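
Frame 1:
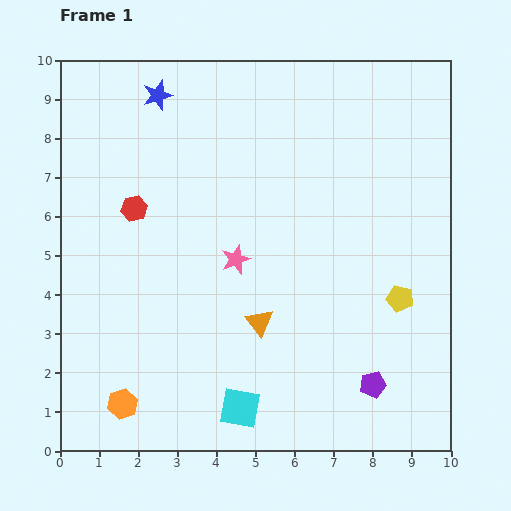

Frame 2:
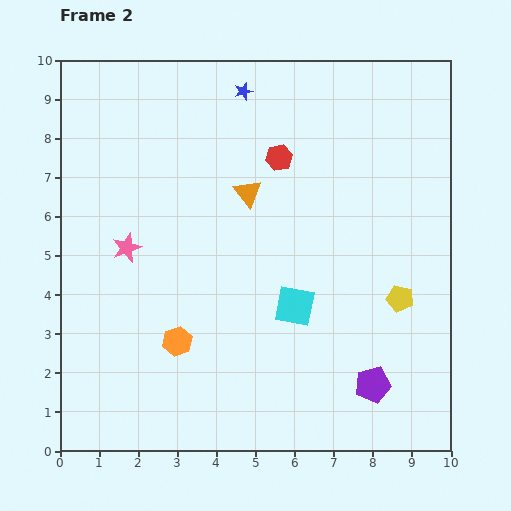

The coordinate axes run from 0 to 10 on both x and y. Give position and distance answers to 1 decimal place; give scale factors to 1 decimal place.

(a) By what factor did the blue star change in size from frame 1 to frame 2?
0.6×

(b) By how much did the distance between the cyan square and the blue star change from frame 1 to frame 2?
-2.6

Distance in frame 1: 8.3. Distance in frame 2: 5.7.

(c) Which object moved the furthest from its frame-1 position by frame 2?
the red hexagon

(moved 3.9; next 3.3)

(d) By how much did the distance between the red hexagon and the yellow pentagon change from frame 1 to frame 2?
-2.4

Distance in frame 1: 7.2. Distance in frame 2: 4.8.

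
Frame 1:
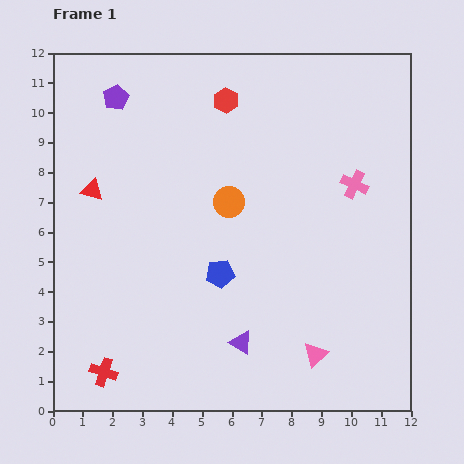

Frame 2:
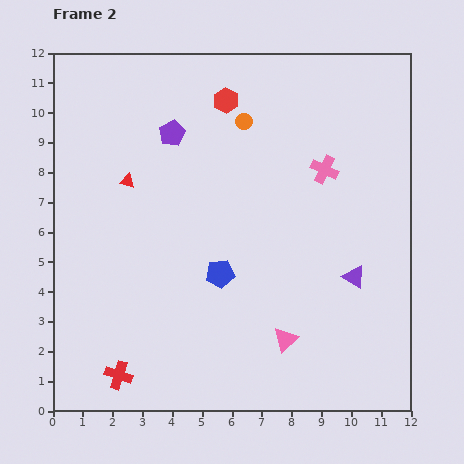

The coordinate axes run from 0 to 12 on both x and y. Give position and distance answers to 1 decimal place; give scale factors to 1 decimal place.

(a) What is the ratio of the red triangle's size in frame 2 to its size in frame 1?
0.7×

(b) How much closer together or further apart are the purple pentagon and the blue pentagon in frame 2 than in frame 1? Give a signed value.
-1.9

Distance in frame 1: 6.9. Distance in frame 2: 5.0.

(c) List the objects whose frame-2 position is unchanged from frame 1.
the blue pentagon, the red hexagon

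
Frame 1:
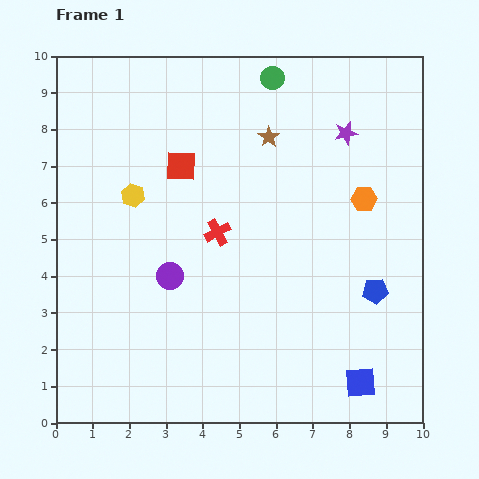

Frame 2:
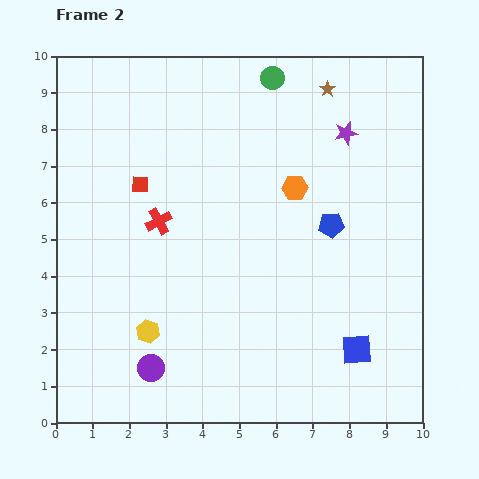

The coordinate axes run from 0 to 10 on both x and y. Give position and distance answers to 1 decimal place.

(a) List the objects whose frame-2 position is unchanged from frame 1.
the purple star, the green circle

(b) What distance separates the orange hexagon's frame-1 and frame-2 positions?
1.9

The orange hexagon moved from (8.4, 6.1) to (6.5, 6.4), a distance of √(1.9² + 0.3²) ≈ 1.9.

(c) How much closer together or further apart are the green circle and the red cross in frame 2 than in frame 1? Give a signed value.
+0.5

Distance in frame 1: 4.5. Distance in frame 2: 5.0.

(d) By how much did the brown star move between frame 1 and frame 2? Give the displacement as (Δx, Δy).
(1.6, 1.3)

The brown star was at (5.8, 7.8) in frame 1 and (7.4, 9.1) in frame 2.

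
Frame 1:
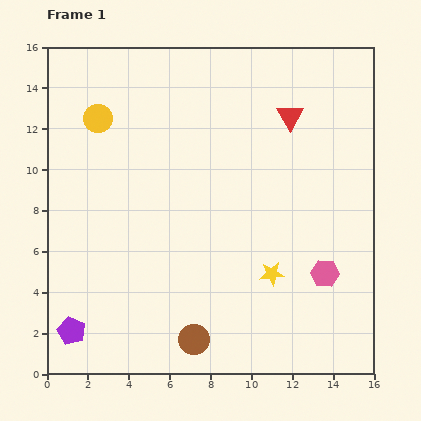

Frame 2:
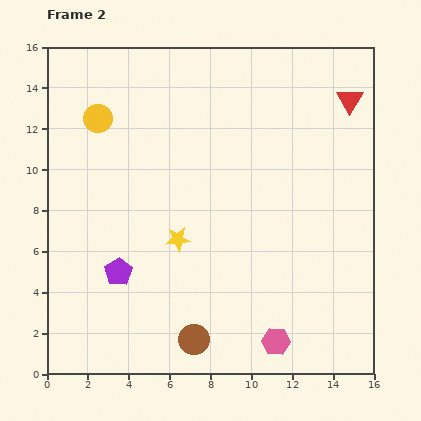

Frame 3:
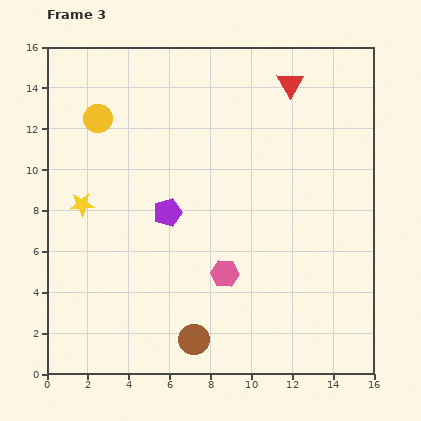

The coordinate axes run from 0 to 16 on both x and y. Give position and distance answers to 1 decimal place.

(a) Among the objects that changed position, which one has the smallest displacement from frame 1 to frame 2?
the red triangle

(moved 3.0)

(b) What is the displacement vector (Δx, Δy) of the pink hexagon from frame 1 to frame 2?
(-2.4, -3.3)

The pink hexagon was at (13.6, 4.9) in frame 1 and (11.2, 1.6) in frame 2.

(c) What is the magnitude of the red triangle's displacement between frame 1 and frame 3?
1.6

The red triangle moved from (11.9, 12.6) to (11.9, 14.2), a distance of √(0.0² + 1.6²) ≈ 1.6.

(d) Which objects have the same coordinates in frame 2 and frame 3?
the brown circle, the yellow circle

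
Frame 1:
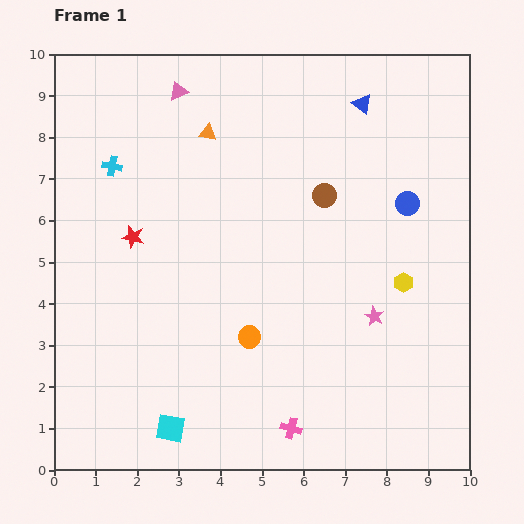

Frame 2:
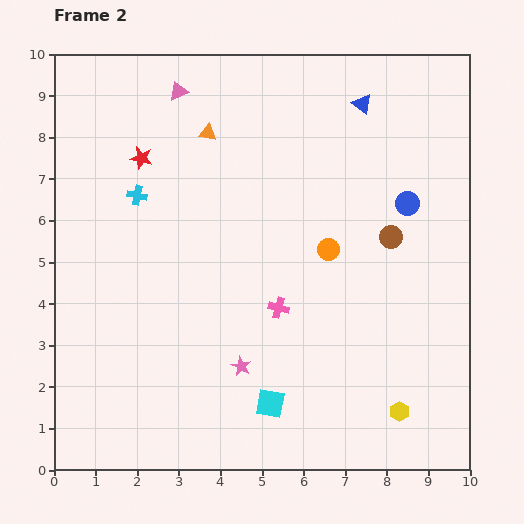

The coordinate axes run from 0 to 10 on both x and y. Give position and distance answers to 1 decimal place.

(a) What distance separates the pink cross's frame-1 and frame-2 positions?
2.9

The pink cross moved from (5.7, 1.0) to (5.4, 3.9), a distance of √(0.3² + 2.9²) ≈ 2.9.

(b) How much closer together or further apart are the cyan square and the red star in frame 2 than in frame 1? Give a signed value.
+2.0

Distance in frame 1: 4.7. Distance in frame 2: 6.7.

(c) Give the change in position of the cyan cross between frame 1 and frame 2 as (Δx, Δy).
(0.6, -0.7)

The cyan cross was at (1.4, 7.3) in frame 1 and (2.0, 6.6) in frame 2.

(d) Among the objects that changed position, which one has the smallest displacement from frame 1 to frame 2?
the cyan cross

(moved 0.9)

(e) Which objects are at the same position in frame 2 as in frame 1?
the orange triangle, the pink triangle, the blue circle, the blue triangle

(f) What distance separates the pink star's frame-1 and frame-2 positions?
3.4

The pink star moved from (7.7, 3.7) to (4.5, 2.5), a distance of √(3.2² + 1.2²) ≈ 3.4.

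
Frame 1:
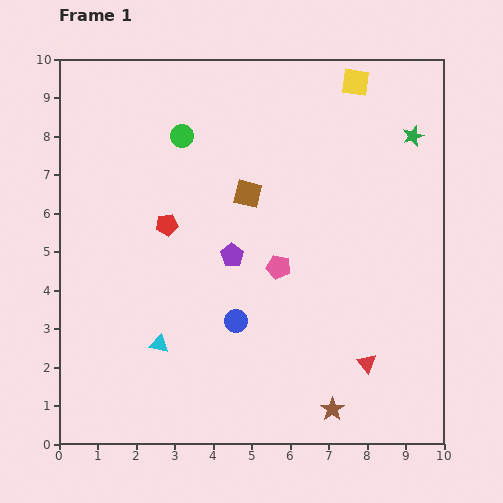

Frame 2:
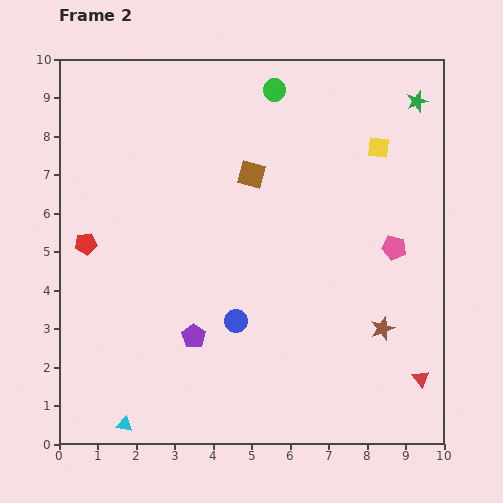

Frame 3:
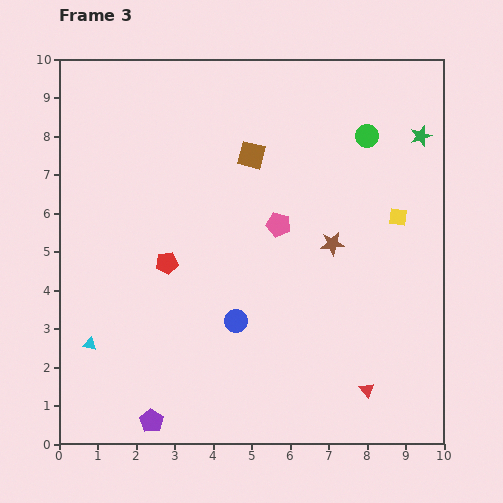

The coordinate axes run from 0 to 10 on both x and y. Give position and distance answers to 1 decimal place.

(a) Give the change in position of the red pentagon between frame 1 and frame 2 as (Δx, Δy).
(-2.1, -0.5)

The red pentagon was at (2.8, 5.7) in frame 1 and (0.7, 5.2) in frame 2.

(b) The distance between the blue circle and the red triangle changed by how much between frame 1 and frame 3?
+0.2

Distance in frame 1: 3.6. Distance in frame 3: 3.8.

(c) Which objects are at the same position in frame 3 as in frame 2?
the blue circle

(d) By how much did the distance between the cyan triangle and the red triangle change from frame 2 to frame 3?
-0.5

Distance in frame 2: 7.8. Distance in frame 3: 7.3.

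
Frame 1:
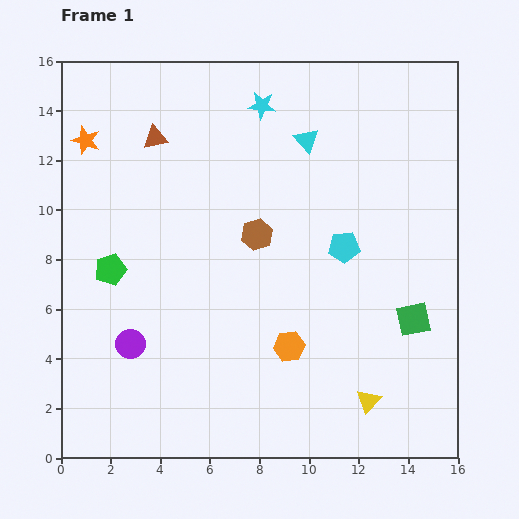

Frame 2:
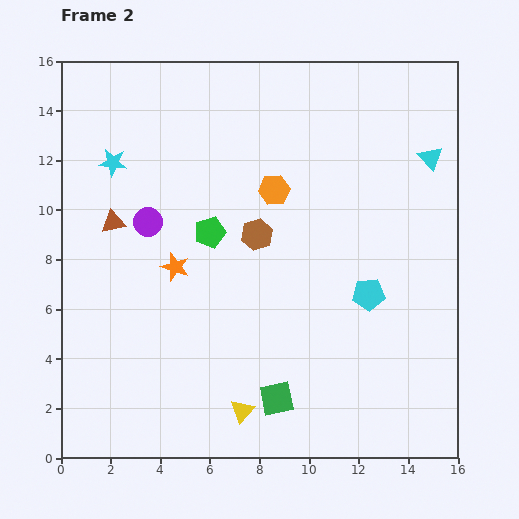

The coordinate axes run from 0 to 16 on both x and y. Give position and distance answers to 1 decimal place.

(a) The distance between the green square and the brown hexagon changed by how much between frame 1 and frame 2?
-0.6

Distance in frame 1: 7.2. Distance in frame 2: 6.6.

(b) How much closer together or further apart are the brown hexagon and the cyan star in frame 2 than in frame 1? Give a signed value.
+1.3

Distance in frame 1: 5.2. Distance in frame 2: 6.5.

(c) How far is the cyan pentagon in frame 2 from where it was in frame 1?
2.1

The cyan pentagon moved from (11.4, 8.5) to (12.4, 6.6), a distance of √(1.0² + 1.9²) ≈ 2.1.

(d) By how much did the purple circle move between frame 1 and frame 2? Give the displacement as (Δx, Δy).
(0.7, 4.9)

The purple circle was at (2.8, 4.6) in frame 1 and (3.5, 9.5) in frame 2.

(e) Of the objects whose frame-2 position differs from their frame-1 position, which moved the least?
the cyan pentagon

(moved 2.1)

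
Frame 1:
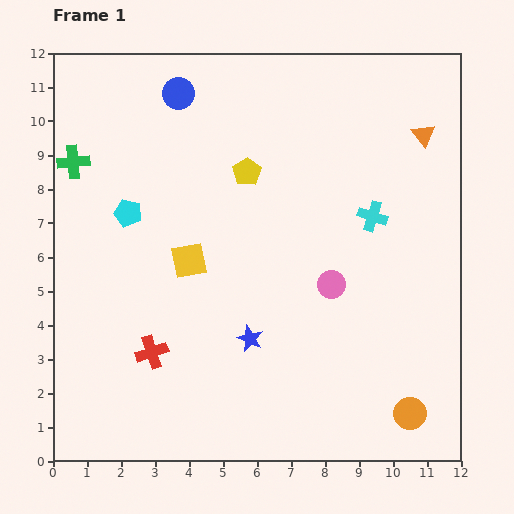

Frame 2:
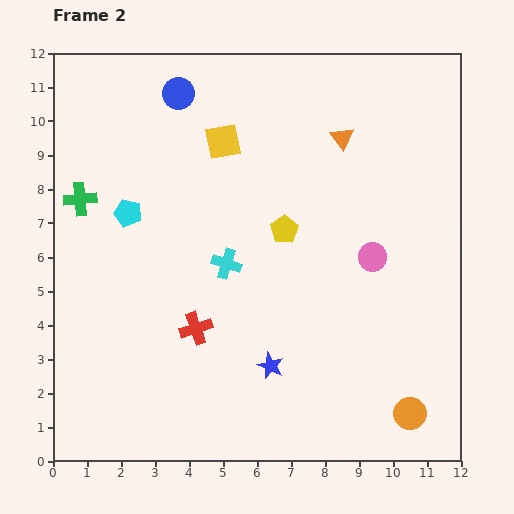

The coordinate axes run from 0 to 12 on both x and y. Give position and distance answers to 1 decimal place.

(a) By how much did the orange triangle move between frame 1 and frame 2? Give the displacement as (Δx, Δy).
(-2.4, -0.1)

The orange triangle was at (10.9, 9.6) in frame 1 and (8.5, 9.5) in frame 2.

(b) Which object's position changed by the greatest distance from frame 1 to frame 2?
the cyan cross

(moved 4.5; next 3.6)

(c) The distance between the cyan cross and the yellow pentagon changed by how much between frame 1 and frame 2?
-1.9

Distance in frame 1: 3.9. Distance in frame 2: 2.0.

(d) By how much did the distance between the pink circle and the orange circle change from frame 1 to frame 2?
+0.3

Distance in frame 1: 4.4. Distance in frame 2: 4.7.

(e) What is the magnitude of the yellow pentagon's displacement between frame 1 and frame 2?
2.0

The yellow pentagon moved from (5.7, 8.5) to (6.8, 6.8), a distance of √(1.1² + 1.7²) ≈ 2.0.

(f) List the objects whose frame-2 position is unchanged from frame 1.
the orange circle, the blue circle, the cyan pentagon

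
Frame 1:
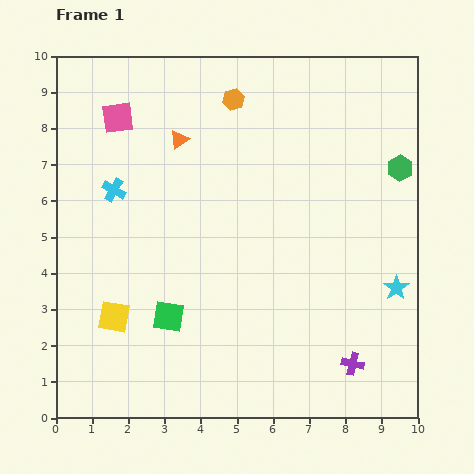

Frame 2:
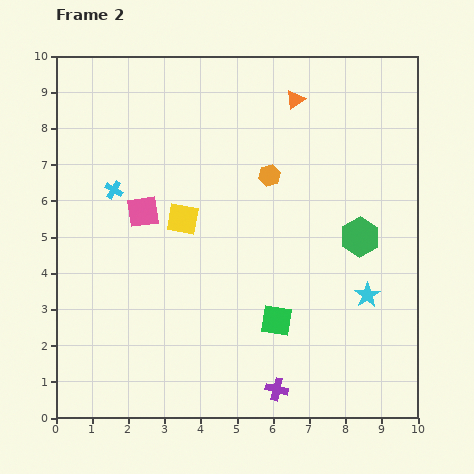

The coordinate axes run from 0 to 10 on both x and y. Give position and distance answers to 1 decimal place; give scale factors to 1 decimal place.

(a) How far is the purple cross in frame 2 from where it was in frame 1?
2.2

The purple cross moved from (8.2, 1.5) to (6.1, 0.8), a distance of √(2.1² + 0.7²) ≈ 2.2.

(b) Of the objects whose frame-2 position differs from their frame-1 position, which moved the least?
the cyan star

(moved 0.8)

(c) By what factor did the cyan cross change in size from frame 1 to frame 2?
0.8×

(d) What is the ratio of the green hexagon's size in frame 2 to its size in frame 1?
1.5×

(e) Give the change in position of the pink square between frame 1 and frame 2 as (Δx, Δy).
(0.7, -2.6)

The pink square was at (1.7, 8.3) in frame 1 and (2.4, 5.7) in frame 2.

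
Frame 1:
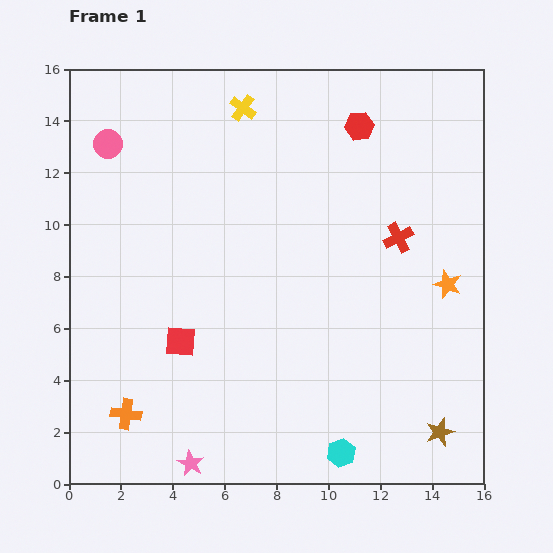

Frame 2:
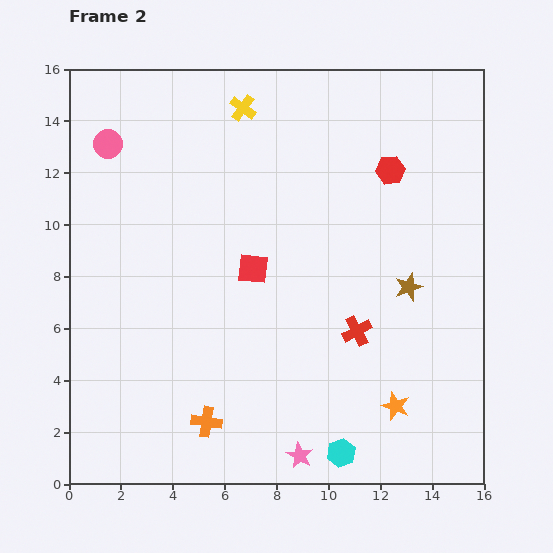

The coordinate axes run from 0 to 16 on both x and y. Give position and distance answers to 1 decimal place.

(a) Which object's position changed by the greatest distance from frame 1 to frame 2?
the brown star

(moved 5.7; next 5.1)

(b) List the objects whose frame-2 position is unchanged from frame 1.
the cyan hexagon, the yellow cross, the pink circle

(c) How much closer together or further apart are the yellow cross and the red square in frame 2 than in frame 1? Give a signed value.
-3.1

Distance in frame 1: 9.3. Distance in frame 2: 6.2.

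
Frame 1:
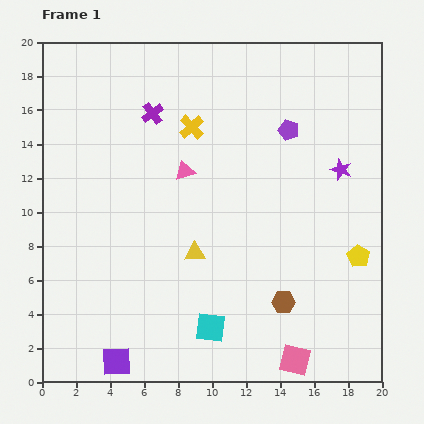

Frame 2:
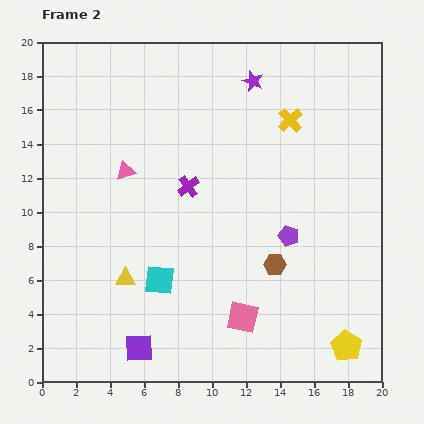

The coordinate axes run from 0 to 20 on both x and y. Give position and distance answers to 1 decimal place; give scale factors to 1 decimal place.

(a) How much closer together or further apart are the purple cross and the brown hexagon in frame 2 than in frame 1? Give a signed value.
-6.6

Distance in frame 1: 13.5. Distance in frame 2: 6.9.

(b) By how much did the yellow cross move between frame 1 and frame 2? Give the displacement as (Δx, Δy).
(5.8, 0.4)

The yellow cross was at (8.8, 15.0) in frame 1 and (14.6, 15.4) in frame 2.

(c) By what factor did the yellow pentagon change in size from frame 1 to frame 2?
1.4×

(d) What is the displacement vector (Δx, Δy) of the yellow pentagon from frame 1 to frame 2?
(-0.7, -5.3)

The yellow pentagon was at (18.6, 7.4) in frame 1 and (17.9, 2.1) in frame 2.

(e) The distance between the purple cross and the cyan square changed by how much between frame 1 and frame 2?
-7.3

Distance in frame 1: 13.1. Distance in frame 2: 5.8.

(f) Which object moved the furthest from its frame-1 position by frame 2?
the purple star

(moved 7.4; next 6.2)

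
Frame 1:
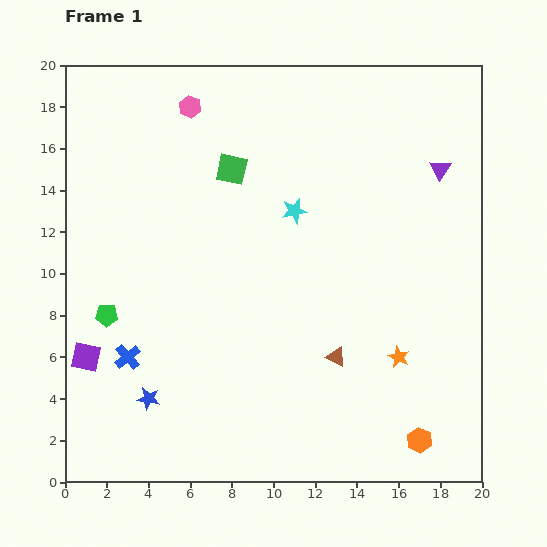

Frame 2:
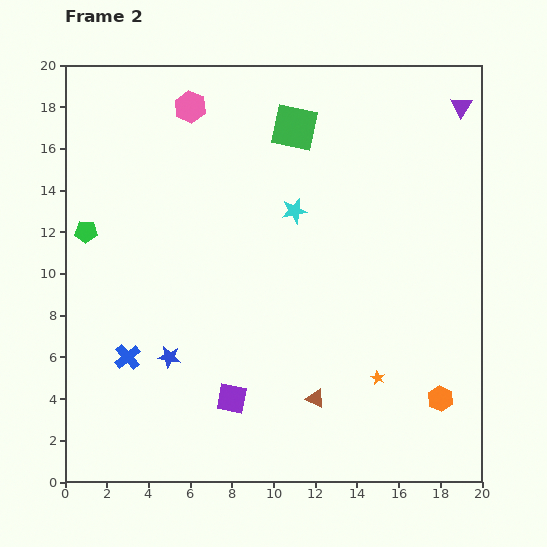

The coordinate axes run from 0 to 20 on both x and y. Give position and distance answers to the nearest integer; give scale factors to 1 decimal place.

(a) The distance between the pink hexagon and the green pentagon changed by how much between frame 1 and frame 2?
-3

Distance in frame 1: 11. Distance in frame 2: 8.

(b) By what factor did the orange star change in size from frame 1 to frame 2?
0.6×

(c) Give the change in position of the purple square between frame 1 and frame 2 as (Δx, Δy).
(7, -2)

The purple square was at (1, 6) in frame 1 and (8, 4) in frame 2.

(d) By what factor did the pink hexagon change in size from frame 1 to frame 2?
1.4×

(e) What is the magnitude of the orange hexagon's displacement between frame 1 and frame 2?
2

The orange hexagon moved from (17, 2) to (18, 4), a distance of √(1² + 2²) ≈ 2.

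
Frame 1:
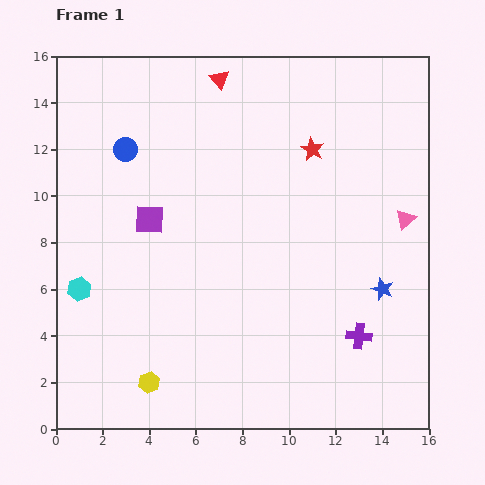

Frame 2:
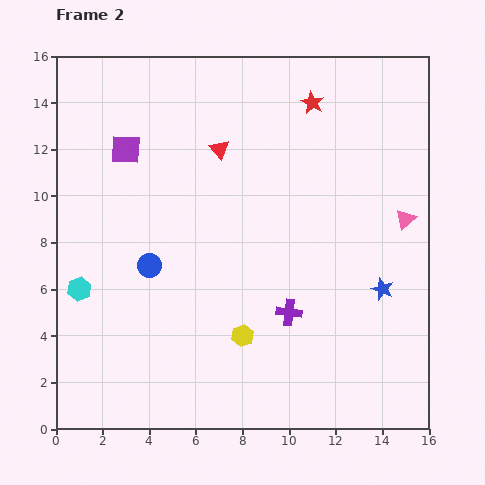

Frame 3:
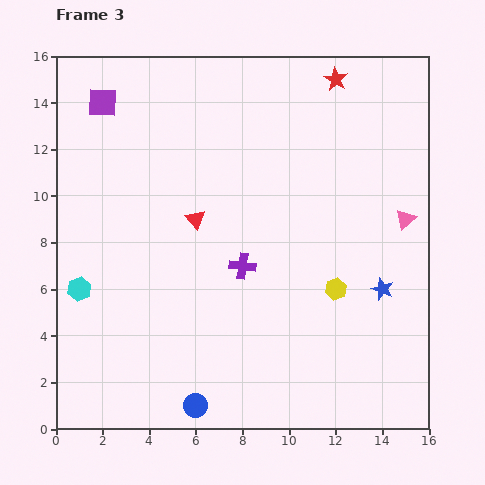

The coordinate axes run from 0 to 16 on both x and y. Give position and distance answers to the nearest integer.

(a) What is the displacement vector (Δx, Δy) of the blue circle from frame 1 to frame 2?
(1, -5)

The blue circle was at (3, 12) in frame 1 and (4, 7) in frame 2.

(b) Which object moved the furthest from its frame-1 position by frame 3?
the blue circle

(moved 11; next 9)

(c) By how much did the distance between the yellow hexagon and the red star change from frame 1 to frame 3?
-3

Distance in frame 1: 12. Distance in frame 3: 9.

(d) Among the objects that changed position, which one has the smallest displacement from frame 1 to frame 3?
the red star

(moved 3)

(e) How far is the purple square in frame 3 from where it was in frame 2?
2

The purple square moved from (3, 12) to (2, 14), a distance of √(1² + 2²) ≈ 2.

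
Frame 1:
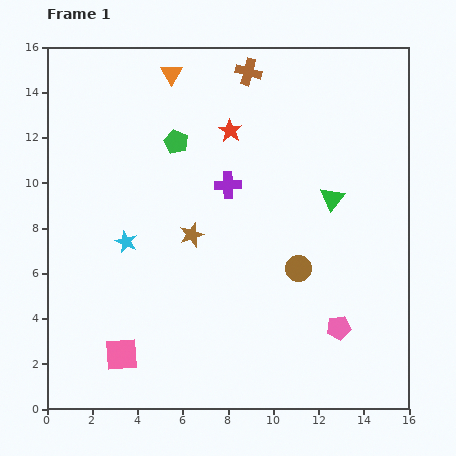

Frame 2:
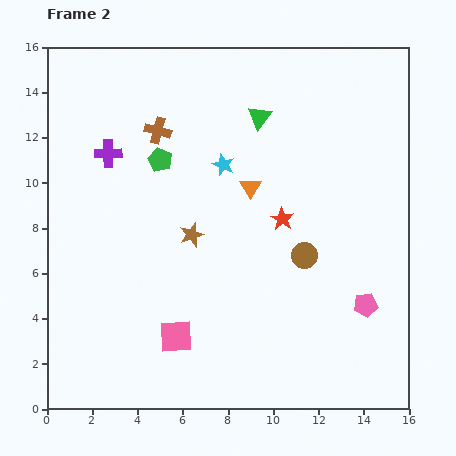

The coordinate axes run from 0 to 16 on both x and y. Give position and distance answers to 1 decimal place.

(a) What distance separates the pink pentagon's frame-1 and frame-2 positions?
1.6

The pink pentagon moved from (12.9, 3.6) to (14.1, 4.6), a distance of √(1.2² + 1.0²) ≈ 1.6.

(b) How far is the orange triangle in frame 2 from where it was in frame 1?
6.1

The orange triangle moved from (5.5, 14.8) to (9.0, 9.8), a distance of √(3.5² + 5.0²) ≈ 6.1.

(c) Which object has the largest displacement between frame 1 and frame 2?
the orange triangle

(moved 6.1; next 5.5)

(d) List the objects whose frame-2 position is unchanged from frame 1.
the brown star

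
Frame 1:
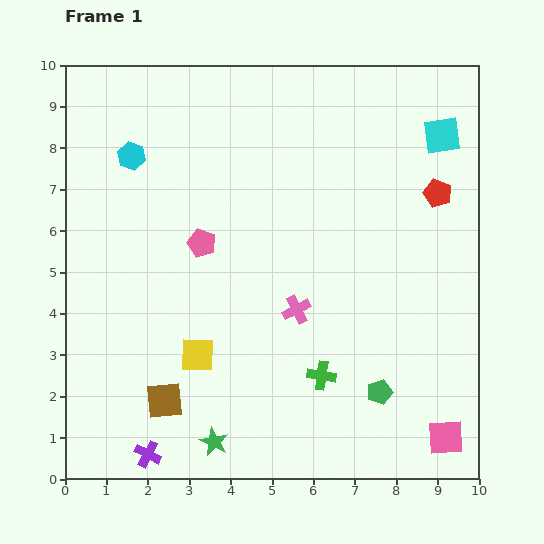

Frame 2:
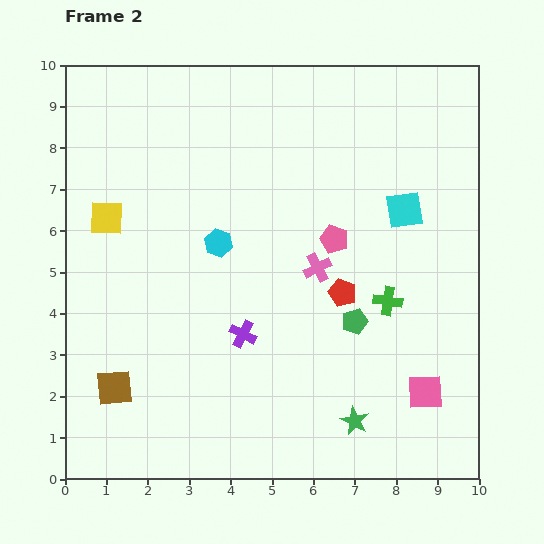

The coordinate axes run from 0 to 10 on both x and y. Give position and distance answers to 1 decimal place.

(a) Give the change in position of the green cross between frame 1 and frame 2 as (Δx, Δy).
(1.6, 1.8)

The green cross was at (6.2, 2.5) in frame 1 and (7.8, 4.3) in frame 2.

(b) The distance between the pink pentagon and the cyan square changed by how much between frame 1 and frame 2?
-4.6

Distance in frame 1: 6.4. Distance in frame 2: 1.8.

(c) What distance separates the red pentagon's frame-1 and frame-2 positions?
3.3

The red pentagon moved from (9.0, 6.9) to (6.7, 4.5), a distance of √(2.3² + 2.4²) ≈ 3.3.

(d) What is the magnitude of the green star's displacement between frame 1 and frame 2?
3.4

The green star moved from (3.6, 0.9) to (7.0, 1.4), a distance of √(3.4² + 0.5²) ≈ 3.4.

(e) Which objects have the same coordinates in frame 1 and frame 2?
none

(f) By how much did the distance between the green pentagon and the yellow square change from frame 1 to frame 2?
+2.0

Distance in frame 1: 4.5. Distance in frame 2: 6.5.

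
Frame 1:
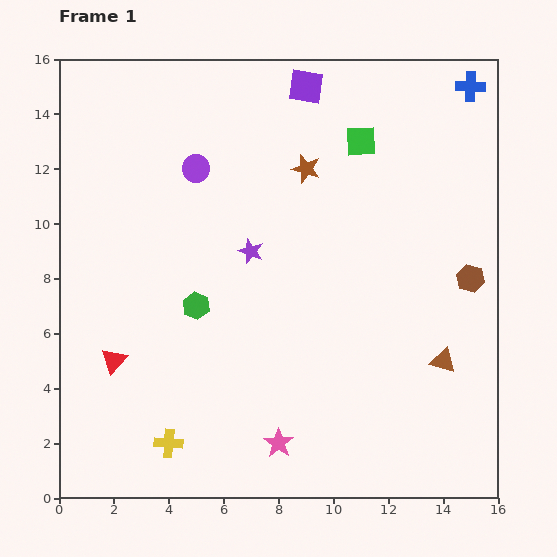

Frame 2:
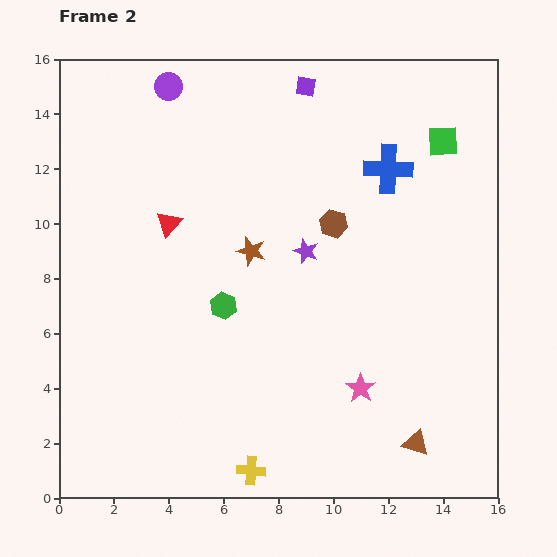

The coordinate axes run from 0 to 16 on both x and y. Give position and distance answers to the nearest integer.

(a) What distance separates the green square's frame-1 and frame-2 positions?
3

The green square moved from (11, 13) to (14, 13), a distance of √(3² + 0²) ≈ 3.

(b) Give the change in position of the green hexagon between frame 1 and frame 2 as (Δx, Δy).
(1, 0)

The green hexagon was at (5, 7) in frame 1 and (6, 7) in frame 2.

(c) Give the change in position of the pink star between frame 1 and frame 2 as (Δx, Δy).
(3, 2)

The pink star was at (8, 2) in frame 1 and (11, 4) in frame 2.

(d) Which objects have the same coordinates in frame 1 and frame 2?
the purple square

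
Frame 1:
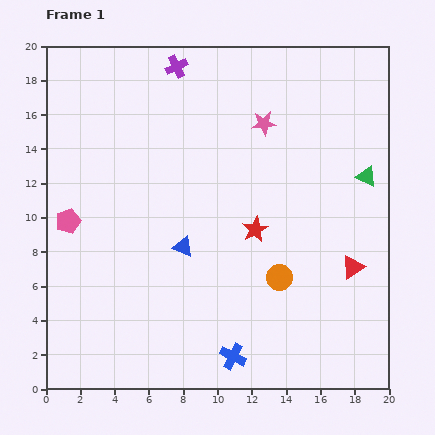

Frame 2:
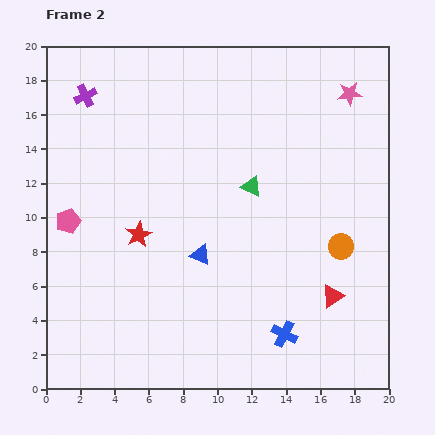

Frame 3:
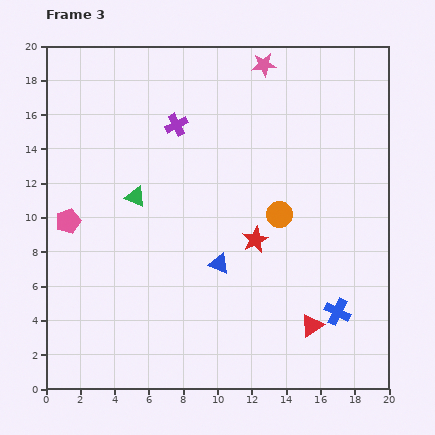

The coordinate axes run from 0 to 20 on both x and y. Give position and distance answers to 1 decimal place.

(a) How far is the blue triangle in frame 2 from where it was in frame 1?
1.1

The blue triangle moved from (8.0, 8.3) to (9.0, 7.8), a distance of √(1.0² + 0.5²) ≈ 1.1.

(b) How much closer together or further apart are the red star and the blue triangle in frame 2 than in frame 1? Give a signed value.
-0.5

Distance in frame 1: 4.3. Distance in frame 2: 3.8.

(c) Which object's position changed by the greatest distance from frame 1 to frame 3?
the green triangle

(moved 13.6; next 6.6)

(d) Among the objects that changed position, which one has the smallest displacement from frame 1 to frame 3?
the red star

(moved 0.6)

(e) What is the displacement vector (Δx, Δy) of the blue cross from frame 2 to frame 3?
(3.1, 1.3)

The blue cross was at (13.9, 3.2) in frame 2 and (17.0, 4.5) in frame 3.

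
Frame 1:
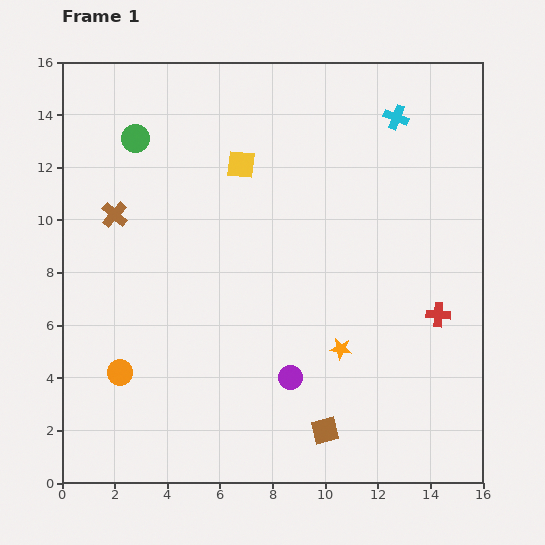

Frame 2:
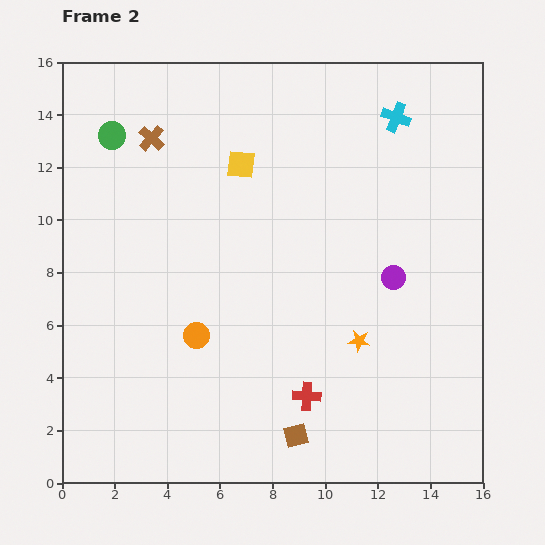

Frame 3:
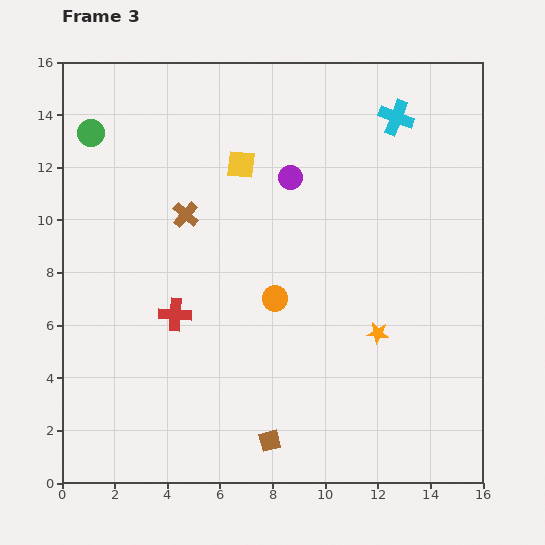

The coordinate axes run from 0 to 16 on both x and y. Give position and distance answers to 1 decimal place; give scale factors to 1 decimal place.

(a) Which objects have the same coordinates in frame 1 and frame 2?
the yellow square, the cyan cross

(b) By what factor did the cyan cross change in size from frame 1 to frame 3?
1.4×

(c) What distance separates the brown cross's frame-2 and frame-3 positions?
3.2

The brown cross moved from (3.4, 13.1) to (4.7, 10.2), a distance of √(1.3² + 2.9²) ≈ 3.2.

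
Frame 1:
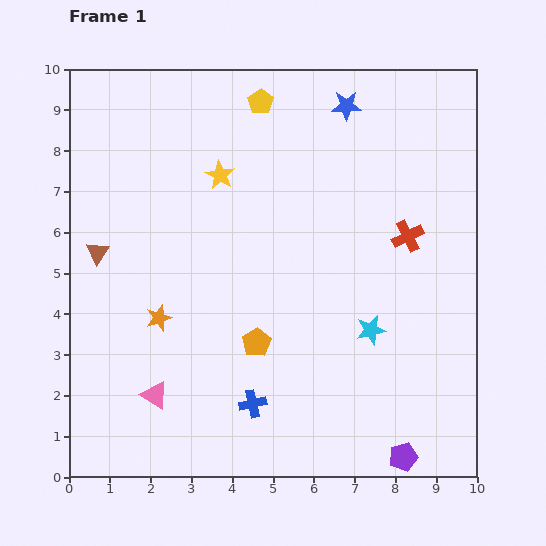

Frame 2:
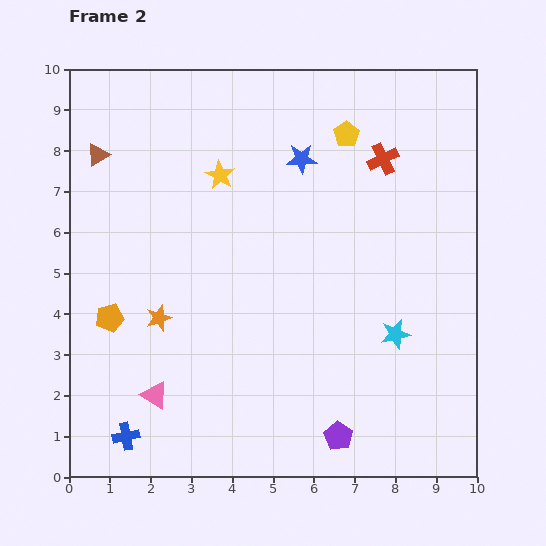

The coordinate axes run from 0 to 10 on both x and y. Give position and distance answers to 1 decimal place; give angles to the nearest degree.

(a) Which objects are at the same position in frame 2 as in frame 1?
the orange star, the yellow star, the pink triangle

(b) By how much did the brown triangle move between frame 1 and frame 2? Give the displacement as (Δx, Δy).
(0.0, 2.4)

The brown triangle was at (0.7, 5.5) in frame 1 and (0.7, 7.9) in frame 2.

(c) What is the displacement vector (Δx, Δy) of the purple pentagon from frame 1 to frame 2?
(-1.6, 0.5)

The purple pentagon was at (8.2, 0.5) in frame 1 and (6.6, 1.0) in frame 2.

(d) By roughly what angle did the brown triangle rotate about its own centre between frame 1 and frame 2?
23° clockwise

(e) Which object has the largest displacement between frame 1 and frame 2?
the orange pentagon

(moved 3.6; next 3.2)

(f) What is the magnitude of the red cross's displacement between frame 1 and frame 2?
2.0

The red cross moved from (8.3, 5.9) to (7.7, 7.8), a distance of √(0.6² + 1.9²) ≈ 2.0.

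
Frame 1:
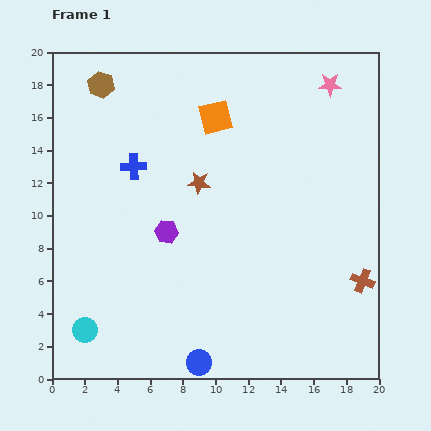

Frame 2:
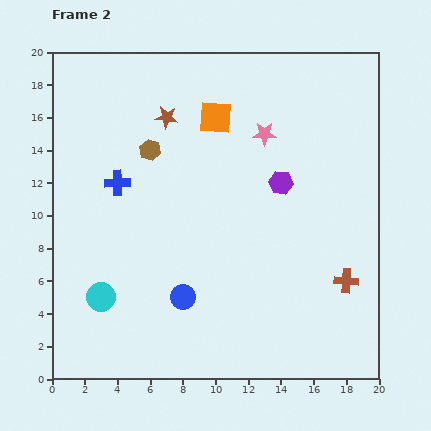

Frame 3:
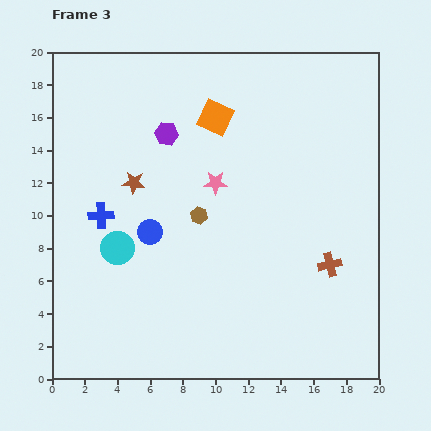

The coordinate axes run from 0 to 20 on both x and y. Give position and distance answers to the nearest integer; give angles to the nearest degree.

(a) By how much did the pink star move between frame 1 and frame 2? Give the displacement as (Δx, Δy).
(-4, -3)

The pink star was at (17, 18) in frame 1 and (13, 15) in frame 2.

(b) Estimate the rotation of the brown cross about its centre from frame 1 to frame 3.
35° counter-clockwise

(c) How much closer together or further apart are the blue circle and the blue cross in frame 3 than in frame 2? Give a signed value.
-5

Distance in frame 2: 8. Distance in frame 3: 3.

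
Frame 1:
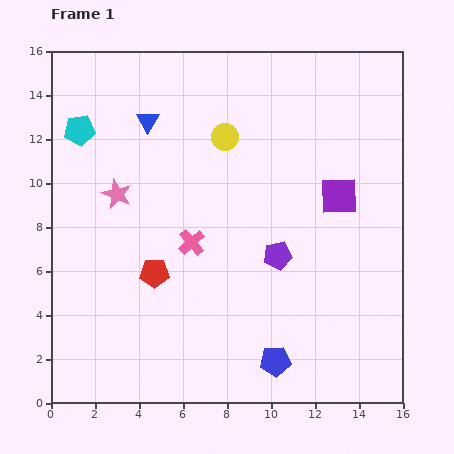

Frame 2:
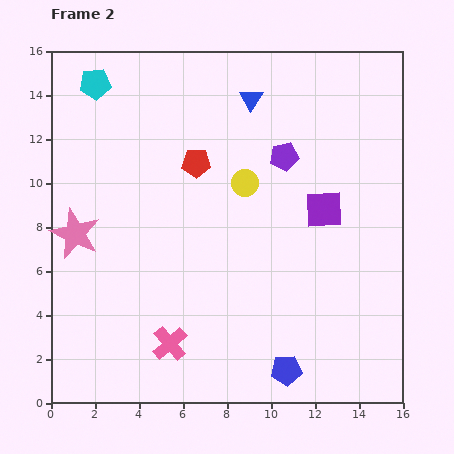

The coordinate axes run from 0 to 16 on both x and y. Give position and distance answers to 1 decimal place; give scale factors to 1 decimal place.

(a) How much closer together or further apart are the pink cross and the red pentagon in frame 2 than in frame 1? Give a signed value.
+6.1

Distance in frame 1: 2.2. Distance in frame 2: 8.3.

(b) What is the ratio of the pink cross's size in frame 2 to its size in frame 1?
1.3×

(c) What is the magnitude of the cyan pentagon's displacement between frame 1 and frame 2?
2.2

The cyan pentagon moved from (1.3, 12.4) to (2.0, 14.5), a distance of √(0.7² + 2.1²) ≈ 2.2.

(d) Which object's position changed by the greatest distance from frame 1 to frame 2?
the red pentagon

(moved 5.3; next 4.8)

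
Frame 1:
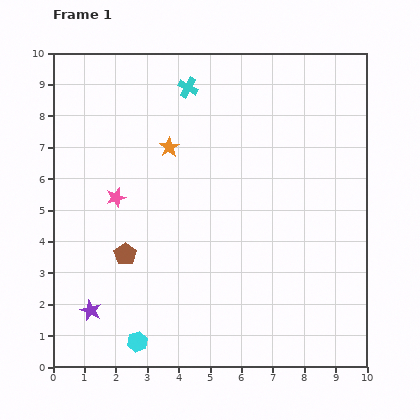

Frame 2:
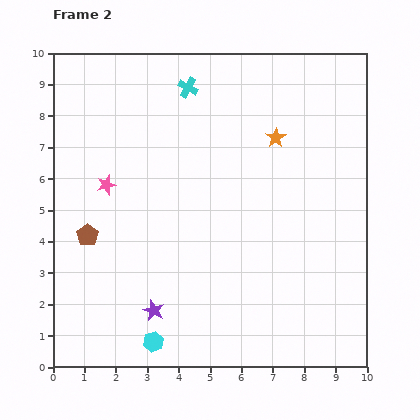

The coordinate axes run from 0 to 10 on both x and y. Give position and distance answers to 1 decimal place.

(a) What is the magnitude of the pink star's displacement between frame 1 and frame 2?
0.5

The pink star moved from (2.0, 5.4) to (1.7, 5.8), a distance of √(0.3² + 0.4²) ≈ 0.5.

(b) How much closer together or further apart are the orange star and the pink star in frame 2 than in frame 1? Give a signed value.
+3.3

Distance in frame 1: 2.3. Distance in frame 2: 5.6.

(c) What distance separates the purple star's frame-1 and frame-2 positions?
2.0

The purple star moved from (1.2, 1.8) to (3.2, 1.8), a distance of √(2.0² + 0.0²) ≈ 2.0.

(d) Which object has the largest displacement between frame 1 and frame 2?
the orange star

(moved 3.4; next 2.0)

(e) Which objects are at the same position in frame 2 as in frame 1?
the cyan cross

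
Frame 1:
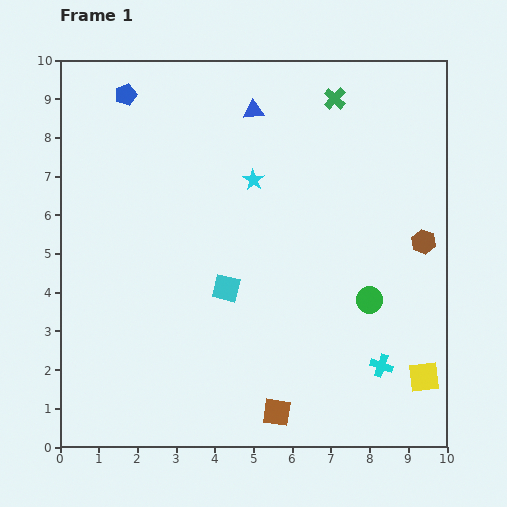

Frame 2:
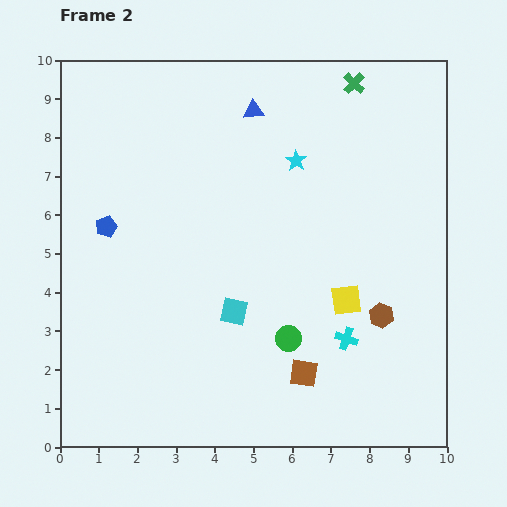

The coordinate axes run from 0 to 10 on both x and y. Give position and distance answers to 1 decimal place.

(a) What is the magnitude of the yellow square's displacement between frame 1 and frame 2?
2.8

The yellow square moved from (9.4, 1.8) to (7.4, 3.8), a distance of √(2.0² + 2.0²) ≈ 2.8.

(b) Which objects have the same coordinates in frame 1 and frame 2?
the blue triangle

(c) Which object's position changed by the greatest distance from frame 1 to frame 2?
the blue pentagon

(moved 3.4; next 2.8)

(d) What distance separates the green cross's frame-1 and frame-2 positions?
0.6

The green cross moved from (7.1, 9.0) to (7.6, 9.4), a distance of √(0.5² + 0.4²) ≈ 0.6.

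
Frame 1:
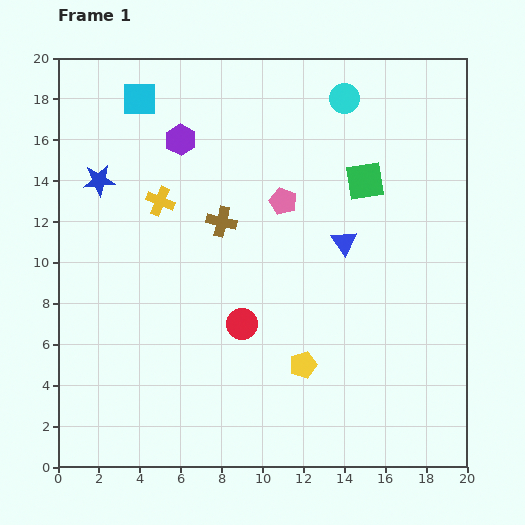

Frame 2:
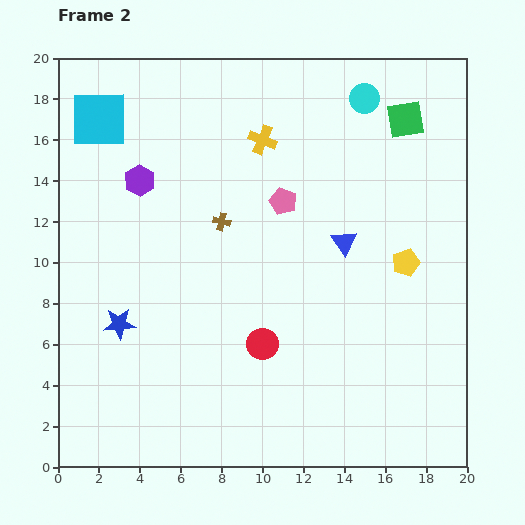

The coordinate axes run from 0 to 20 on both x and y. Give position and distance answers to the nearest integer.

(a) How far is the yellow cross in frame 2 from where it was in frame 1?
6

The yellow cross moved from (5, 13) to (10, 16), a distance of √(5² + 3²) ≈ 6.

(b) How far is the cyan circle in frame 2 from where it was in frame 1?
1

The cyan circle moved from (14, 18) to (15, 18), a distance of √(1² + 0²) ≈ 1.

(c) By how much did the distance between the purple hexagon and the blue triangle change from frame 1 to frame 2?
+1

Distance in frame 1: 9. Distance in frame 2: 10.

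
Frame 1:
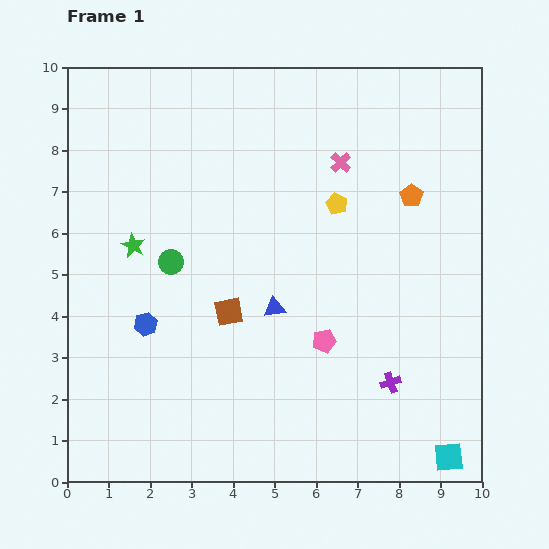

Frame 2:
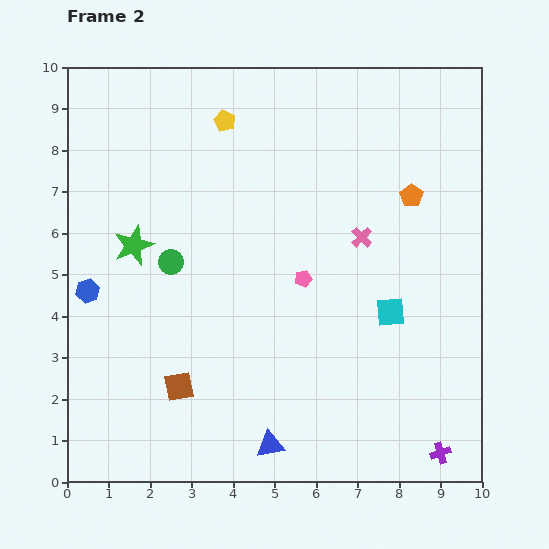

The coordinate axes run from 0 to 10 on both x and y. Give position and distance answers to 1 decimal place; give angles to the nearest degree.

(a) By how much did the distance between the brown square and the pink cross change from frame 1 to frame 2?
+1.2

Distance in frame 1: 4.5. Distance in frame 2: 5.7.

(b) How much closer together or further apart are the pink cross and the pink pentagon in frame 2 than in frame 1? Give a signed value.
-2.6

Distance in frame 1: 4.3. Distance in frame 2: 1.7.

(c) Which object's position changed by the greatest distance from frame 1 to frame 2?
the cyan square

(moved 3.8; next 3.4)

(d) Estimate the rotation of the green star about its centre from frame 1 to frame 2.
25° clockwise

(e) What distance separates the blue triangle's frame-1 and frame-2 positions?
3.3

The blue triangle moved from (5.0, 4.2) to (4.9, 0.9), a distance of √(0.1² + 3.3²) ≈ 3.3.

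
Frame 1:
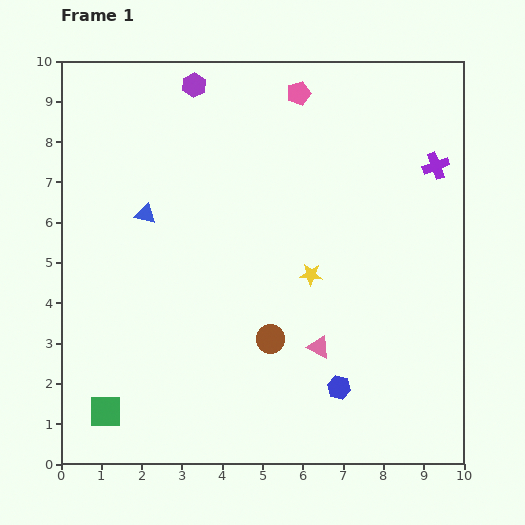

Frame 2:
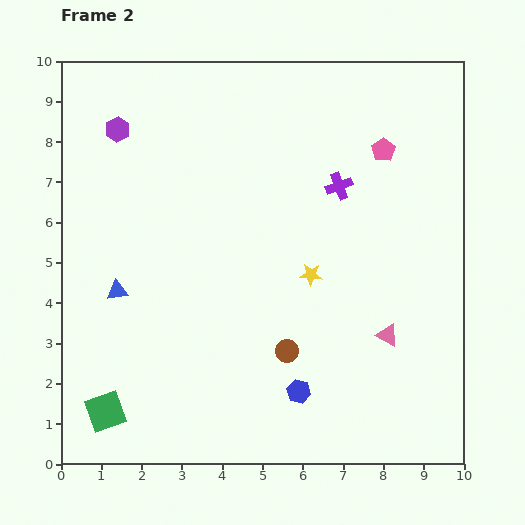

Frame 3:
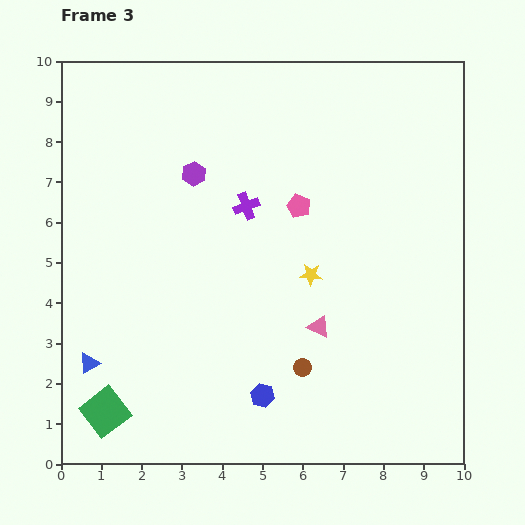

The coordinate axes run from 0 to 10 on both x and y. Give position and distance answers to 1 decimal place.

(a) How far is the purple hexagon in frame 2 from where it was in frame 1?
2.2

The purple hexagon moved from (3.3, 9.4) to (1.4, 8.3), a distance of √(1.9² + 1.1²) ≈ 2.2.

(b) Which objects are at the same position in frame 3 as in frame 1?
the green square, the yellow star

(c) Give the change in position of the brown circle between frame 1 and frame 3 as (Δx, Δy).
(0.8, -0.7)

The brown circle was at (5.2, 3.1) in frame 1 and (6.0, 2.4) in frame 3.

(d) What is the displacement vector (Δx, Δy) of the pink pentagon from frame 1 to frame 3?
(0.0, -2.8)

The pink pentagon was at (5.9, 9.2) in frame 1 and (5.9, 6.4) in frame 3.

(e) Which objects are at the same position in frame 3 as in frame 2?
the green square, the yellow star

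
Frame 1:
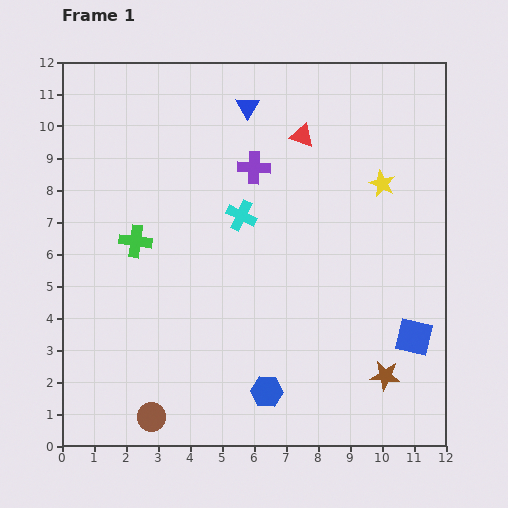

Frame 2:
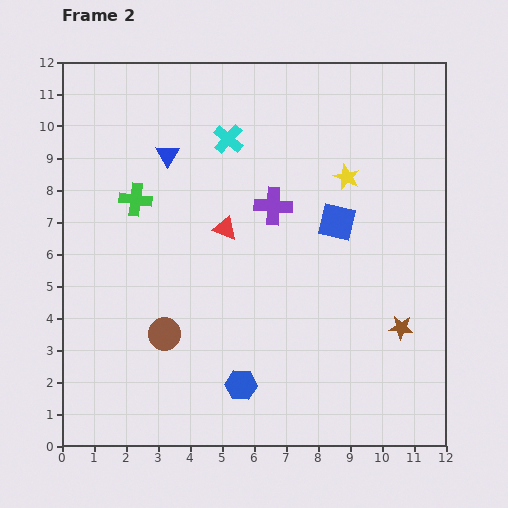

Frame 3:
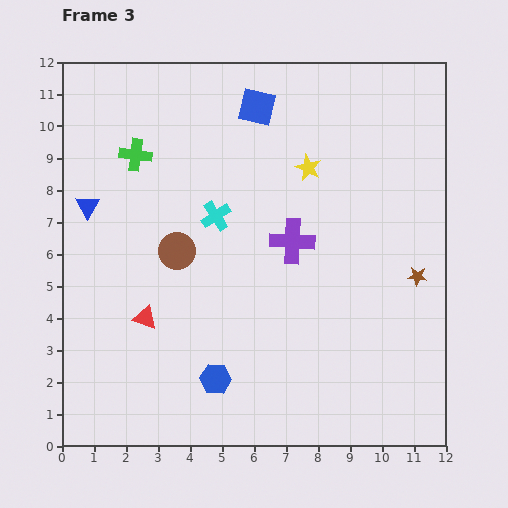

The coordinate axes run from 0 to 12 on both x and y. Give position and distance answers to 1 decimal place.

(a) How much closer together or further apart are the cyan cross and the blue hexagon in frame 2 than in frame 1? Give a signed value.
+2.1

Distance in frame 1: 5.6. Distance in frame 2: 7.7.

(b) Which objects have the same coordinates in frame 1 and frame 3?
none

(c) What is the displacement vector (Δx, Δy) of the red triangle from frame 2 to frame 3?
(-2.5, -2.8)

The red triangle was at (5.1, 6.8) in frame 2 and (2.6, 4.0) in frame 3.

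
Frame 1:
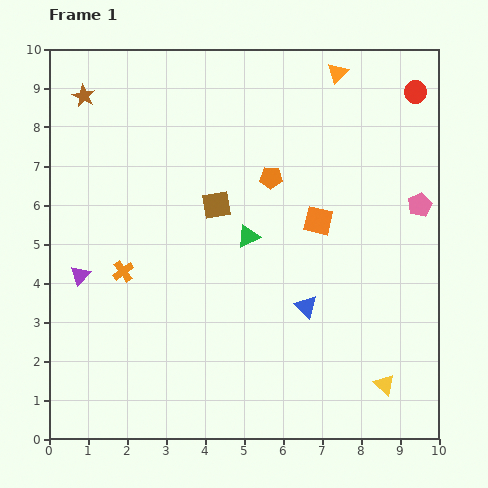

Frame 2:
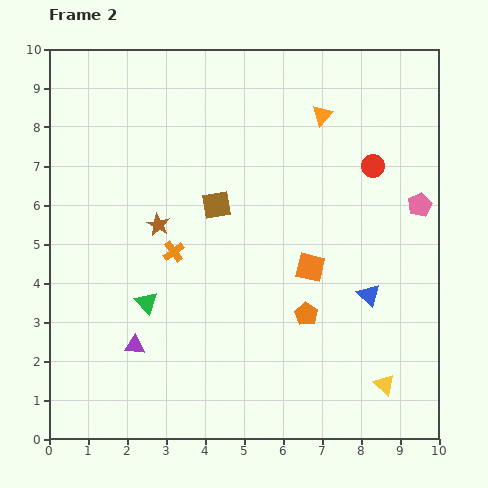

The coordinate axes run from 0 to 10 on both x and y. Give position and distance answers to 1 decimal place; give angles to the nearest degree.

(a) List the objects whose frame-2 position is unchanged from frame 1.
the pink pentagon, the yellow triangle, the brown square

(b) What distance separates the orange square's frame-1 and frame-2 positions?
1.2

The orange square moved from (6.9, 5.6) to (6.7, 4.4), a distance of √(0.2² + 1.2²) ≈ 1.2.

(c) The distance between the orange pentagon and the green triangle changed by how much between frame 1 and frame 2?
+2.5

Distance in frame 1: 1.6. Distance in frame 2: 4.1.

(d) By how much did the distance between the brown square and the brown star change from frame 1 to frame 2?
-2.8

Distance in frame 1: 4.4. Distance in frame 2: 1.6.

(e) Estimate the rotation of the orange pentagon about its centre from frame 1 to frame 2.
31° clockwise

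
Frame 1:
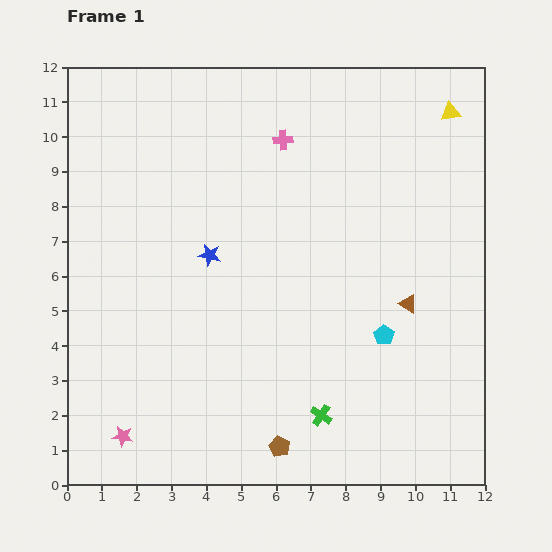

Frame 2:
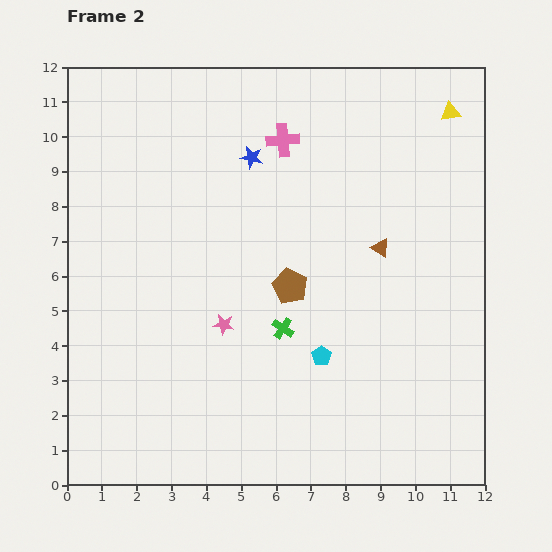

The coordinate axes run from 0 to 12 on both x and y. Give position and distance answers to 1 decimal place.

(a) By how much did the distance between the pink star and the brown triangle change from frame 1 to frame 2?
-4.0

Distance in frame 1: 9.0. Distance in frame 2: 5.0.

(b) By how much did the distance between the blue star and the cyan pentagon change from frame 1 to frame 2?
+0.5

Distance in frame 1: 5.5. Distance in frame 2: 6.0.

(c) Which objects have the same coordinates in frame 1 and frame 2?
the pink cross, the yellow triangle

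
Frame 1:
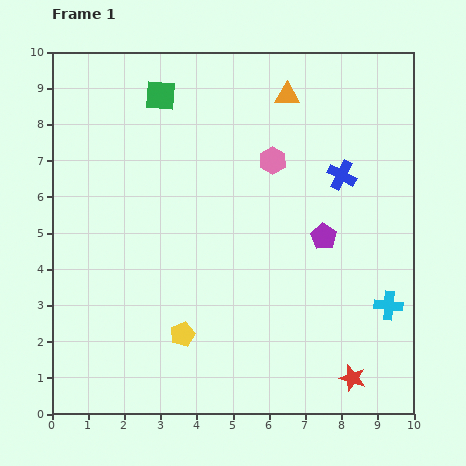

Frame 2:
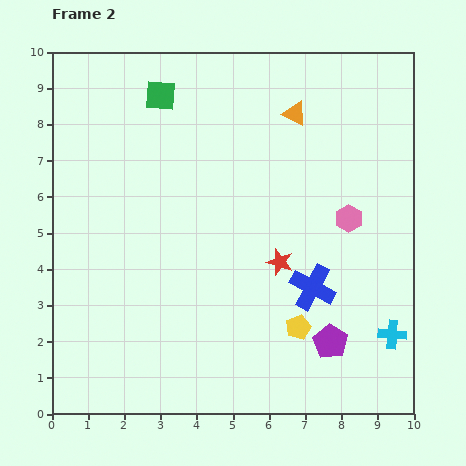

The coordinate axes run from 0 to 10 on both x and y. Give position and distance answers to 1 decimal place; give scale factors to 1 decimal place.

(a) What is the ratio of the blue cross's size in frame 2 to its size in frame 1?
1.6×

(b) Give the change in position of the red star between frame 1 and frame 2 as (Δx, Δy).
(-2.0, 3.2)

The red star was at (8.3, 1.0) in frame 1 and (6.3, 4.2) in frame 2.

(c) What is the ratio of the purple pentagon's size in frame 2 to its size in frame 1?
1.3×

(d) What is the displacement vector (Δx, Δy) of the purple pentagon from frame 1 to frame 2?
(0.2, -2.9)

The purple pentagon was at (7.5, 4.9) in frame 1 and (7.7, 2.0) in frame 2.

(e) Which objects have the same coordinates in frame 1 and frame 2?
the green square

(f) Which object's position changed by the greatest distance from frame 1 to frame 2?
the red star

(moved 3.8; next 3.2)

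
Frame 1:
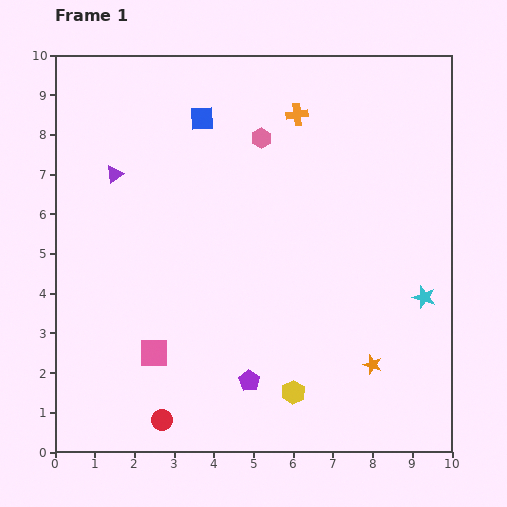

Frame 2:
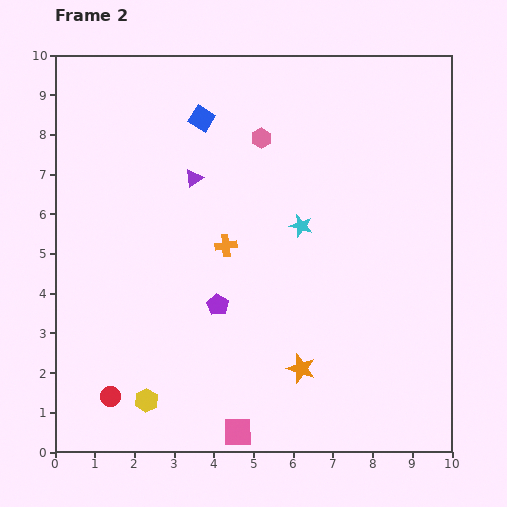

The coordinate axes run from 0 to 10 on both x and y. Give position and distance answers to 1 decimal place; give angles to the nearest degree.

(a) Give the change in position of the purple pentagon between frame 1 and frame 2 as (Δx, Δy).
(-0.8, 1.9)

The purple pentagon was at (4.9, 1.8) in frame 1 and (4.1, 3.7) in frame 2.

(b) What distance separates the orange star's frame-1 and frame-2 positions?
1.8

The orange star moved from (8.0, 2.2) to (6.2, 2.1), a distance of √(1.8² + 0.1²) ≈ 1.8.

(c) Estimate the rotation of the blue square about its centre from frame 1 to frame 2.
35° clockwise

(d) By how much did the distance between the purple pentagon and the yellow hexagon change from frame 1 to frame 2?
+1.9

Distance in frame 1: 1.1. Distance in frame 2: 3.0.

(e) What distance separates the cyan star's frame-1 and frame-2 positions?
3.6

The cyan star moved from (9.3, 3.9) to (6.2, 5.7), a distance of √(3.1² + 1.8²) ≈ 3.6.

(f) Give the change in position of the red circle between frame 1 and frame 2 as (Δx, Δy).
(-1.3, 0.6)

The red circle was at (2.7, 0.8) in frame 1 and (1.4, 1.4) in frame 2.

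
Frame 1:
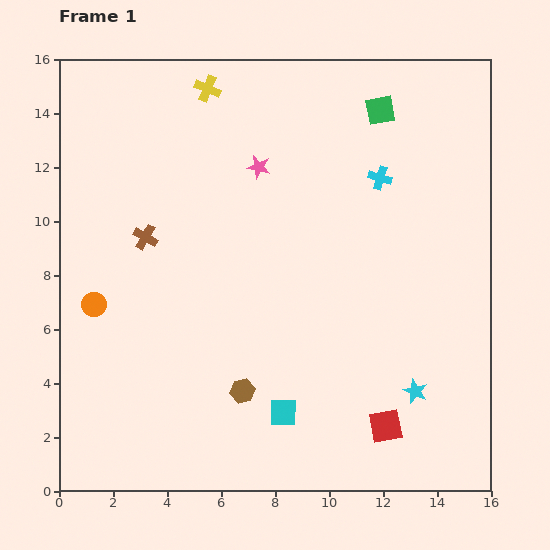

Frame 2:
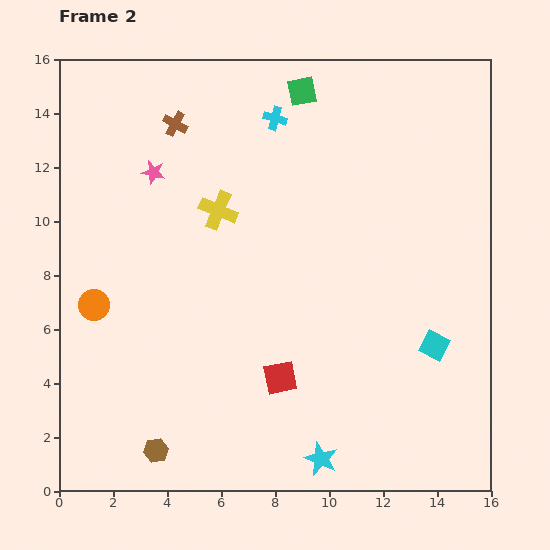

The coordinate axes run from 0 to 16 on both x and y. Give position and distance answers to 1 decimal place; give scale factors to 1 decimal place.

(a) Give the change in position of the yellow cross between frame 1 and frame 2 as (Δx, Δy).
(0.4, -4.5)

The yellow cross was at (5.5, 14.9) in frame 1 and (5.9, 10.4) in frame 2.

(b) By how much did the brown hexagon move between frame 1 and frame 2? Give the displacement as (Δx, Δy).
(-3.2, -2.2)

The brown hexagon was at (6.8, 3.7) in frame 1 and (3.6, 1.5) in frame 2.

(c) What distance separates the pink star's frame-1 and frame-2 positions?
3.9

The pink star moved from (7.4, 12.0) to (3.5, 11.8), a distance of √(3.9² + 0.2²) ≈ 3.9.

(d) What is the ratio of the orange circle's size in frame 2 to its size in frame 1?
1.3×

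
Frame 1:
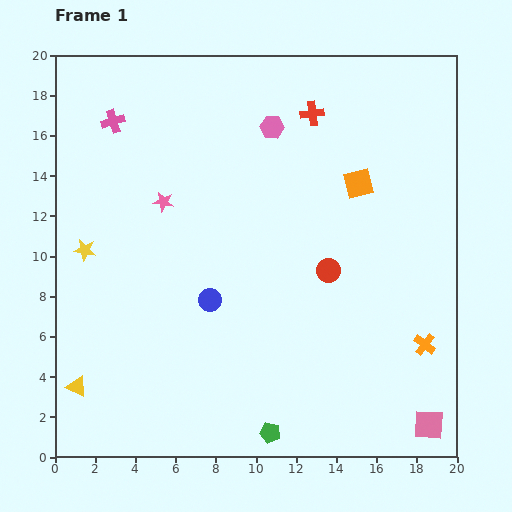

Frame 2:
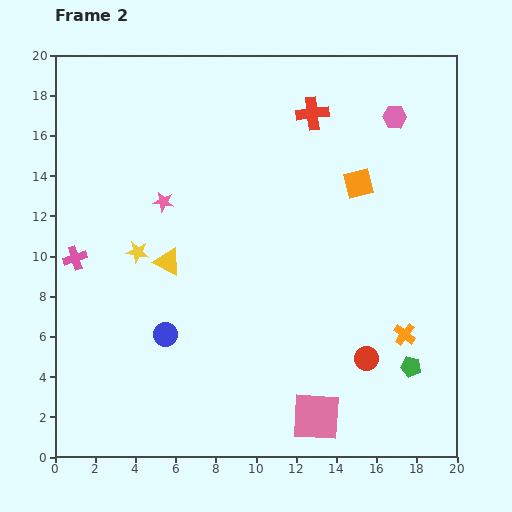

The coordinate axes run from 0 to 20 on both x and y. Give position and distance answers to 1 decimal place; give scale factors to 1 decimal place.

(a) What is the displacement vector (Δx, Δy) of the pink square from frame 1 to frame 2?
(-5.6, 0.4)

The pink square was at (18.6, 1.6) in frame 1 and (13.0, 2.0) in frame 2.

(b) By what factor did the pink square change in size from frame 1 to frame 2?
1.6×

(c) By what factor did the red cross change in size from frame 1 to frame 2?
1.4×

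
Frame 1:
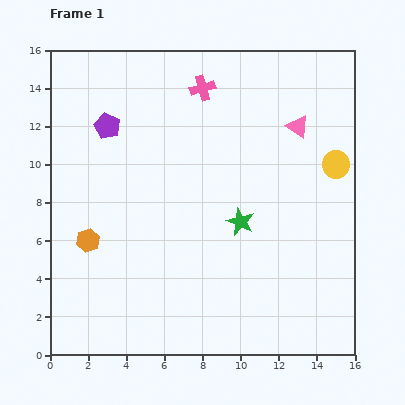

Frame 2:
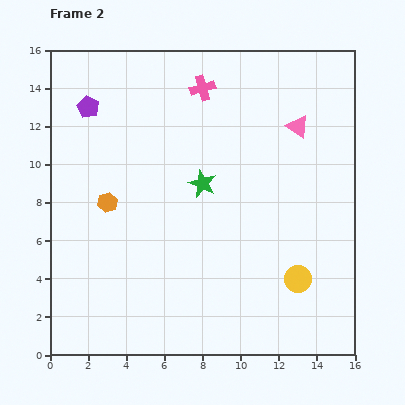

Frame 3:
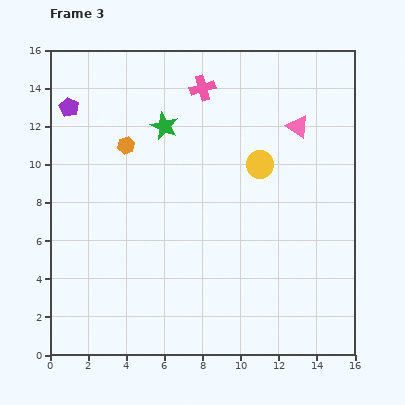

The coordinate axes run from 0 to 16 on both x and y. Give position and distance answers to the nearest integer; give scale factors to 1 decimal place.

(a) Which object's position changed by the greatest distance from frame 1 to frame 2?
the yellow circle

(moved 6; next 3)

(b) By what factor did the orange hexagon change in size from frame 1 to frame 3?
0.7×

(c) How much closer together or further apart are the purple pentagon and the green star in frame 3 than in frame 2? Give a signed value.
-2

Distance in frame 2: 7. Distance in frame 3: 5.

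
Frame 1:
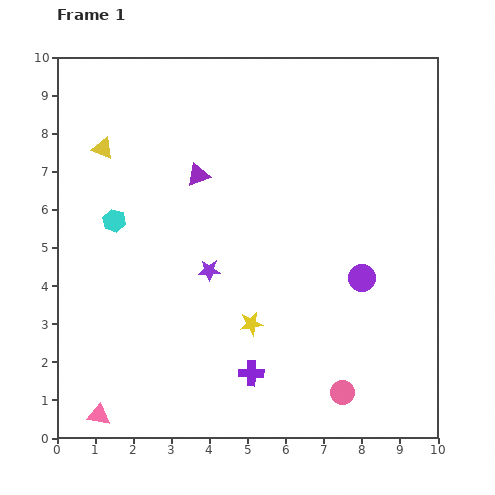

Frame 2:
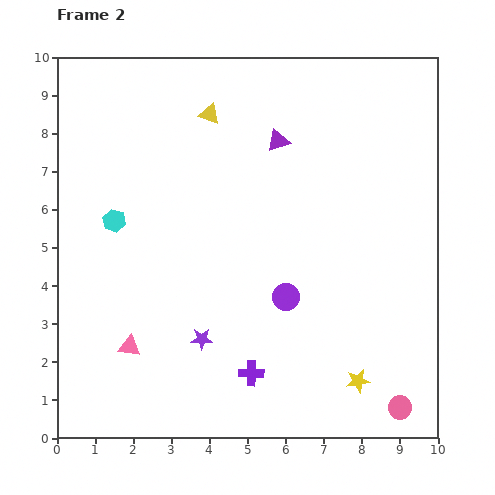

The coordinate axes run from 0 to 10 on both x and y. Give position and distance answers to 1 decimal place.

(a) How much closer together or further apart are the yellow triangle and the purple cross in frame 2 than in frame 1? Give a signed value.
-0.2

Distance in frame 1: 7.1. Distance in frame 2: 6.9.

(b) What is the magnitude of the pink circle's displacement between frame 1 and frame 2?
1.6

The pink circle moved from (7.5, 1.2) to (9.0, 0.8), a distance of √(1.5² + 0.4²) ≈ 1.6.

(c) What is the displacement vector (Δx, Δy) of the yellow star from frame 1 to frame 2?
(2.8, -1.5)

The yellow star was at (5.1, 3.0) in frame 1 and (7.9, 1.5) in frame 2.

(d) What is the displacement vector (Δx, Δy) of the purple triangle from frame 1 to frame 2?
(2.1, 0.9)

The purple triangle was at (3.7, 6.9) in frame 1 and (5.8, 7.8) in frame 2.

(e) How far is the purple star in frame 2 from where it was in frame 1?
1.8

The purple star moved from (4.0, 4.4) to (3.8, 2.6), a distance of √(0.2² + 1.8²) ≈ 1.8.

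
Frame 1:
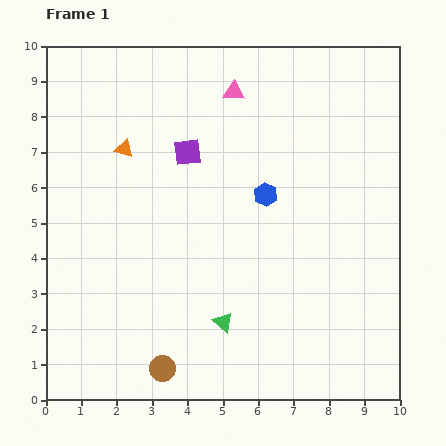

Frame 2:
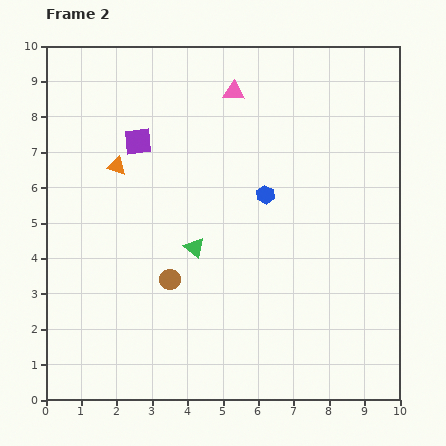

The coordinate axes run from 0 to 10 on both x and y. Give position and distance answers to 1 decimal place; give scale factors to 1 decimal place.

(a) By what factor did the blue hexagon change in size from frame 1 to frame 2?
0.8×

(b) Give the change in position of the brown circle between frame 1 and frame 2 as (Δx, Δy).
(0.2, 2.5)

The brown circle was at (3.3, 0.9) in frame 1 and (3.5, 3.4) in frame 2.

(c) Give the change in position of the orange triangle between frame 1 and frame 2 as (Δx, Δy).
(-0.2, -0.5)

The orange triangle was at (2.2, 7.1) in frame 1 and (2.0, 6.6) in frame 2.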